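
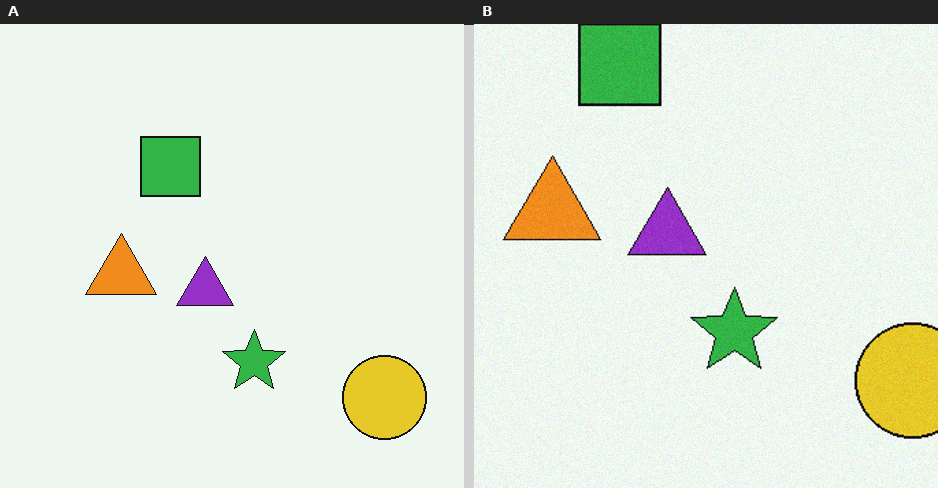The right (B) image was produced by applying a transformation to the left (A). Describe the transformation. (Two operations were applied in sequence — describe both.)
The image was cropped slightly and scaled back up, then degraded with subtle gaussian noise.

The visible shapes are larger and the field of view is narrower; shapes near the original edges may be partly or wholly outside the frame — a crop-and-rescale. Random speckle covers the whole image, including the flat background.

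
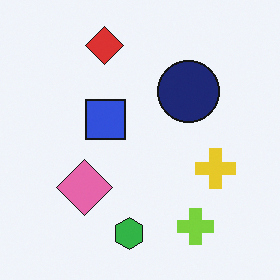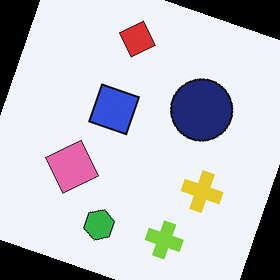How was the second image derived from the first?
Rotated clockwise by a moderate amount.

Every shape is tilted by the same angle and the image corners show triangular fill wedges — a whole-image rotation by a non-right angle.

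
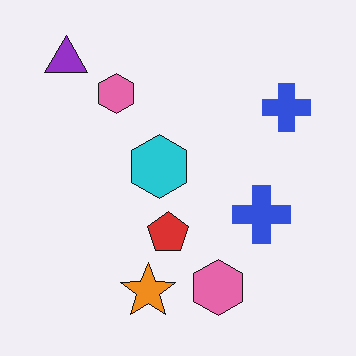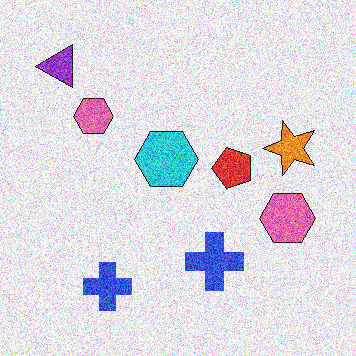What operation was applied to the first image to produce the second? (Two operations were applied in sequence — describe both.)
The image was transposed (reflected across the top-left ↔ bottom-right diagonal), then degraded with a thick layer of grain.

Shapes have swapped their row and column positions — what was in the top-right is now in the bottom-left — a diagonal reflection. Random speckle covers the whole image, including the flat background.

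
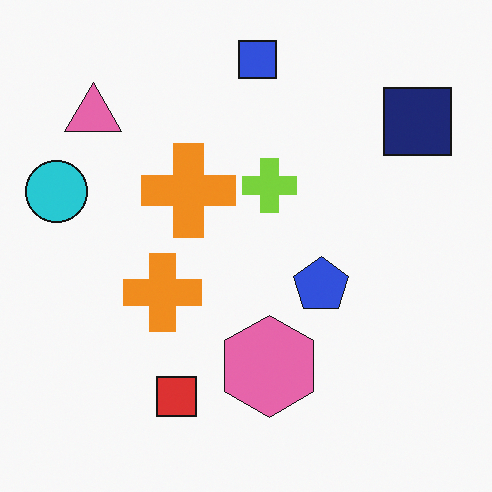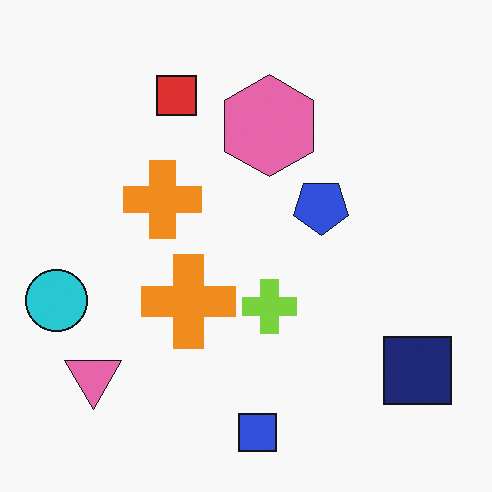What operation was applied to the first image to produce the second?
The transformation is: flipped vertically (top ↔ bottom).

The blue square is in the top of the first image and the bottom of the second — shapes on opposite sides of the horizontal midline have swapped in a mirror flip.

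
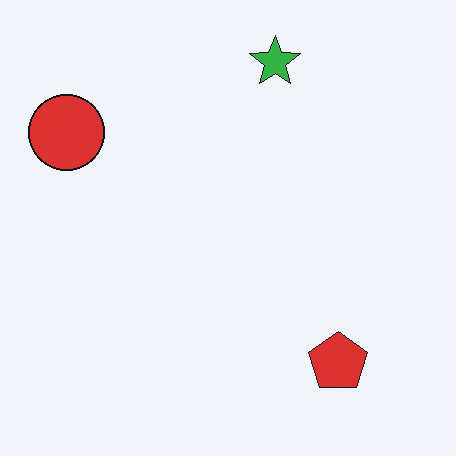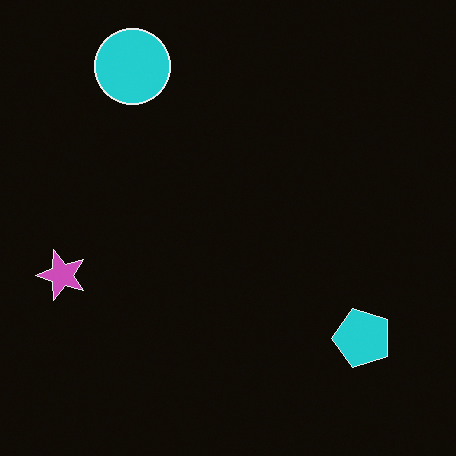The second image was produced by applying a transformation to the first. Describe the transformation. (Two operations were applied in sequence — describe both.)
Transposed (reflected across the top-left ↔ bottom-right diagonal), then color-inverted (negative).

Shapes have swapped their row and column positions — what was in the top-right is now in the bottom-left — a diagonal reflection. The light background has become dark and every shape's color is its complement — a photographic negative.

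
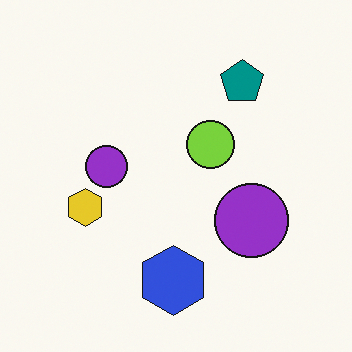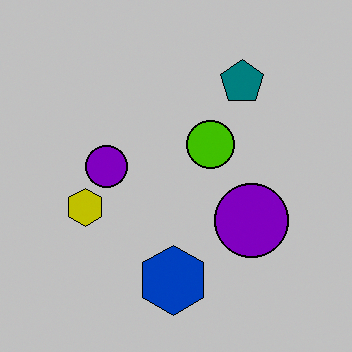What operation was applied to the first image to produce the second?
The second image is the first aggressively posterized.

Each flat color has snapped to a coarser quantized level — most visibly, the near-white background has dropped to a flat grey.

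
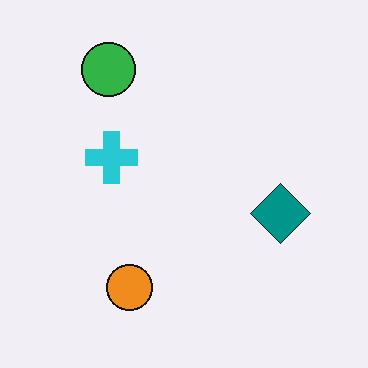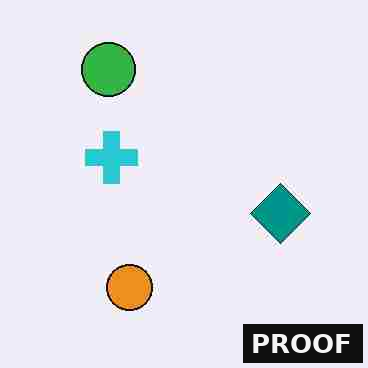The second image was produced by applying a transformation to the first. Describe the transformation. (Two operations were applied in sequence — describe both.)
The transformation is: heavily JPEG-compressed with obvious blocking artifacts, then watermarked with the text "PROOF" in the lower-right corner.

Blocky 8×8 compression artifacts appear around shape edges and the flat background shows ringing — characteristic JPEG degradation. A dark label reading "PROOF" appears in the lower-right corner.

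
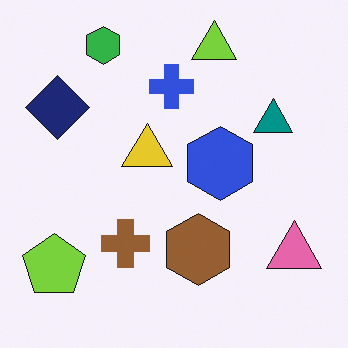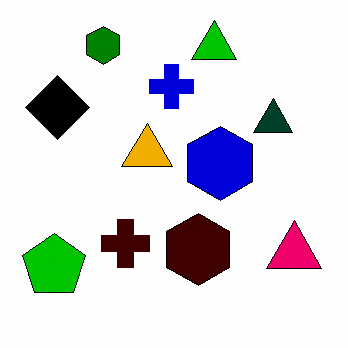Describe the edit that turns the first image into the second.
Boosted in contrast.

Tones are pushed away from mid-grey across the whole image — a global contrast change.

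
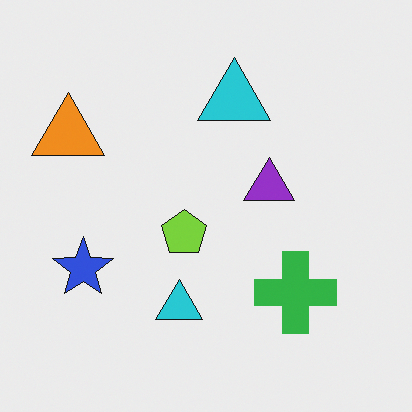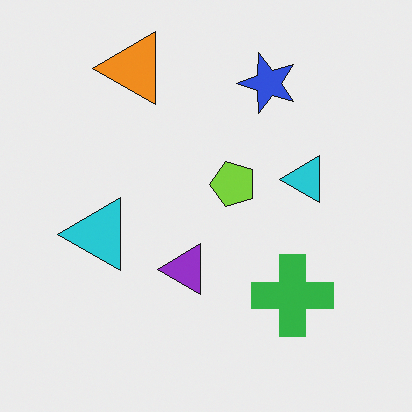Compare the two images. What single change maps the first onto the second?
The transformation is: transposed (reflected across the top-left ↔ bottom-right diagonal).

Shapes have swapped their row and column positions — what was in the top-right is now in the bottom-left — a diagonal reflection.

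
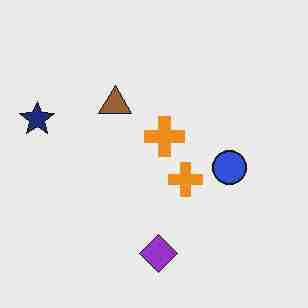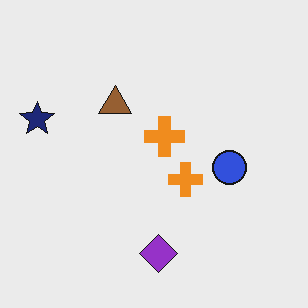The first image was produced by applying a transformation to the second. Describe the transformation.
The transformation is: heavily JPEG-compressed with obvious blocking artifacts.

Blocky 8×8 compression artifacts appear around shape edges and the flat background shows ringing — characteristic JPEG degradation.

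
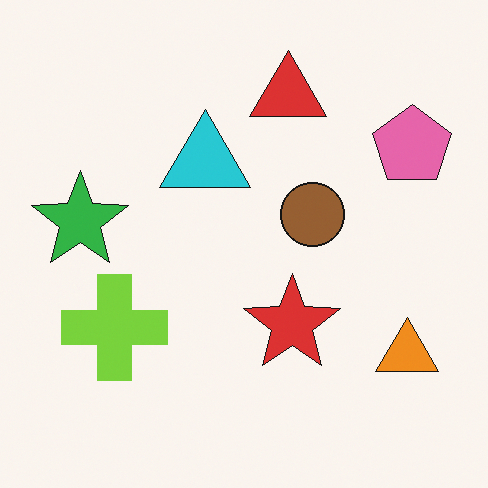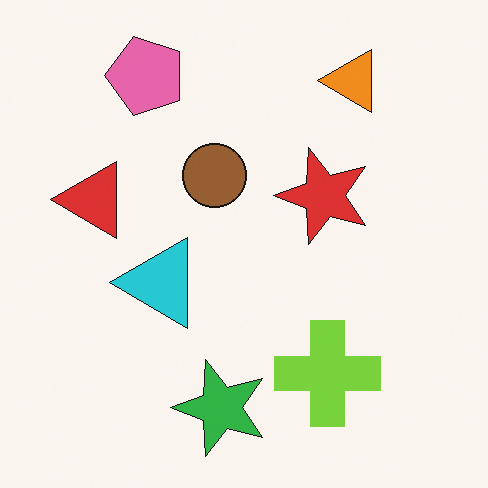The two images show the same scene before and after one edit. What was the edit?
The image was rotated 90° counter-clockwise.

The orange triangle sits in the bottom-right of the first image and the top-right of the second — consistent with a whole-image 90° counter-clockwise rotation.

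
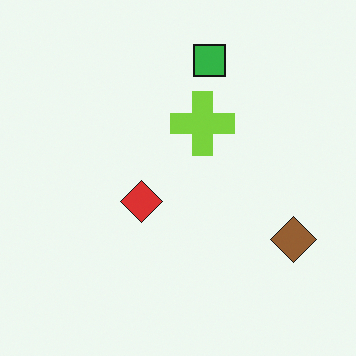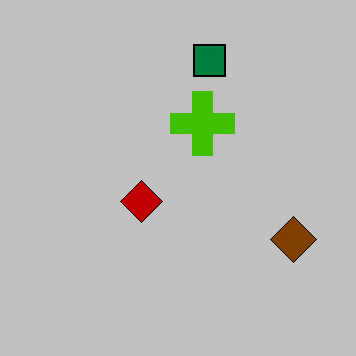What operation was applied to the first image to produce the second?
This is the original image aggressively posterized.

Each flat color has snapped to a coarser quantized level — most visibly, the near-white background has dropped to a flat grey.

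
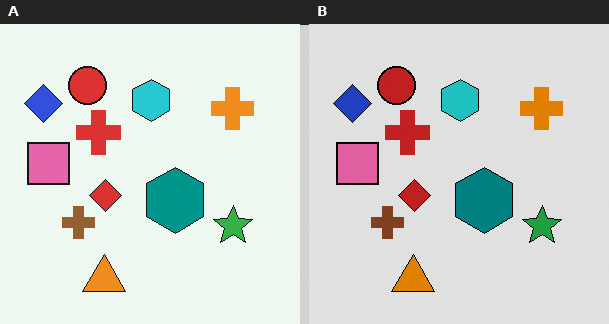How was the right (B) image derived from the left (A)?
Posterized to a reduced palette.

Each flat color has snapped to a coarser quantized level — most visibly, the near-white background has dropped to a flat grey.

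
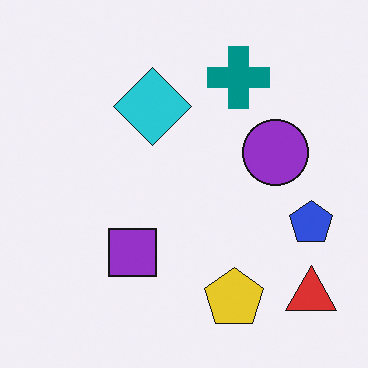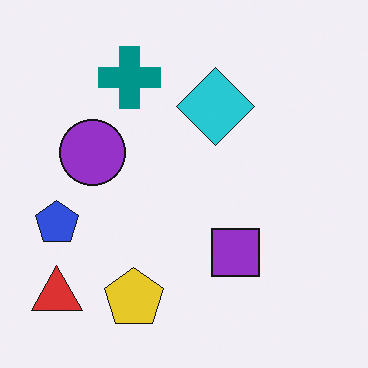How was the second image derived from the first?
It was flipped horizontally (left ↔ right).

The red triangle is in the bottom-right of the first image and the bottom-left of the second — shapes on opposite sides of the vertical midline have swapped in a mirror flip.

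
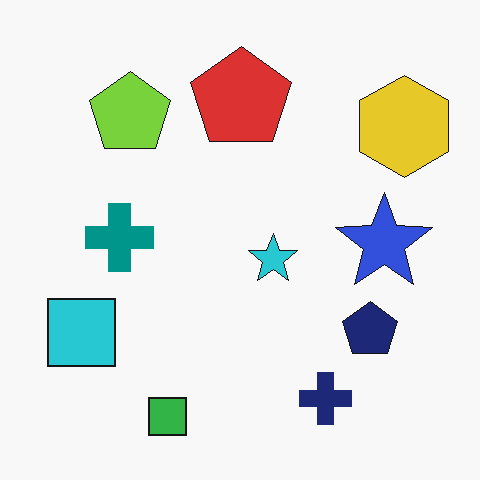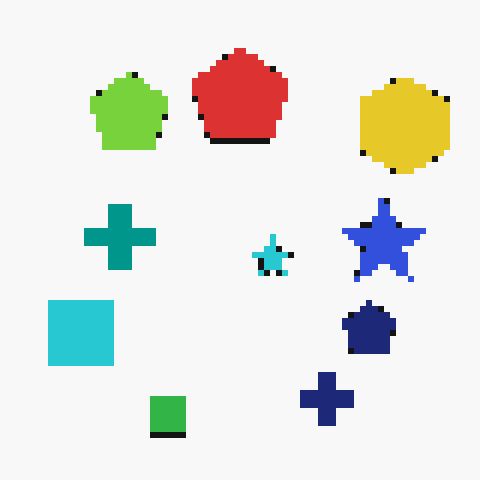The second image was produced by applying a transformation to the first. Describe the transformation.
The transformation is: moderately pixelated.

Shapes are reduced to large square blocks; fine edges and outlines are lost — a downscale-then-upscale (mosaic) effect.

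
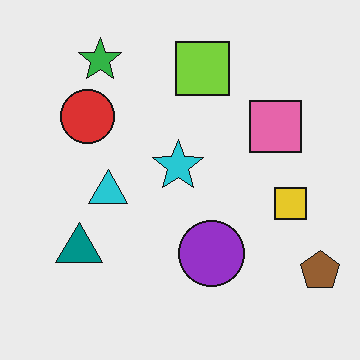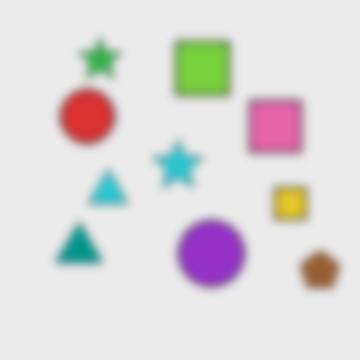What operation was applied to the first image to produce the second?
The image was noticeably gaussian-blurred.

Shape edges and outlines are uniformly softened across the whole image.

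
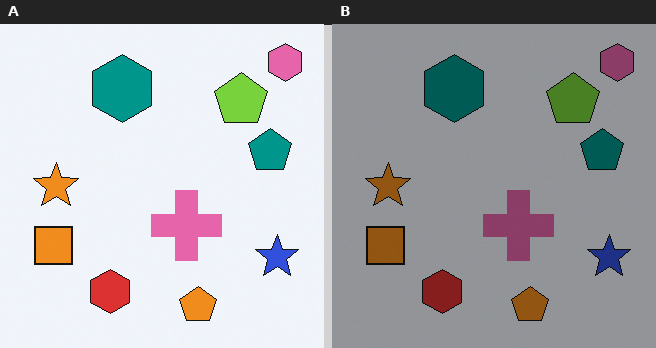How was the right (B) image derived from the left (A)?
The right (B) image is the left (A) substantially darkened.

Every pixel — background and shapes alike — is uniformly darkened.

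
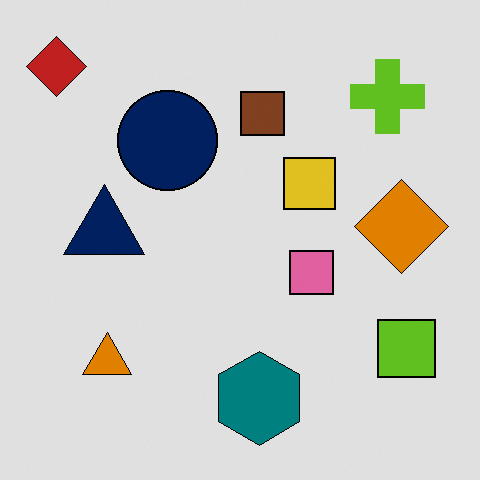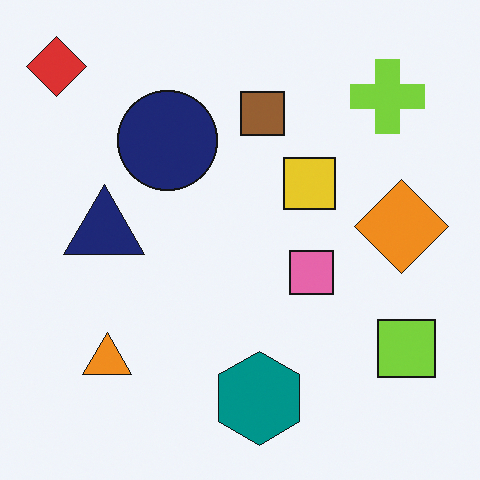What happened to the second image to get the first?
This is the original image posterized to a reduced palette.

Each flat color has snapped to a coarser quantized level — most visibly, the near-white background has dropped to a flat grey.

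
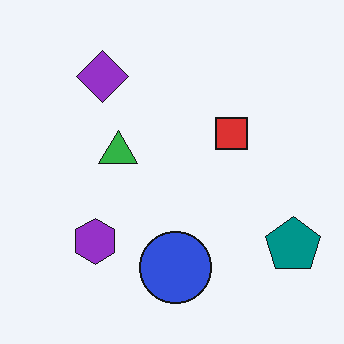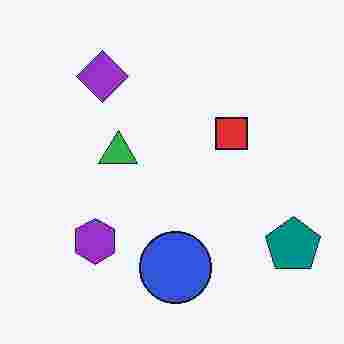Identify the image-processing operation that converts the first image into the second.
The second image is the first degraded with heavy JPEG compression.

Blocky 8×8 compression artifacts appear around shape edges and the flat background shows ringing — characteristic JPEG degradation.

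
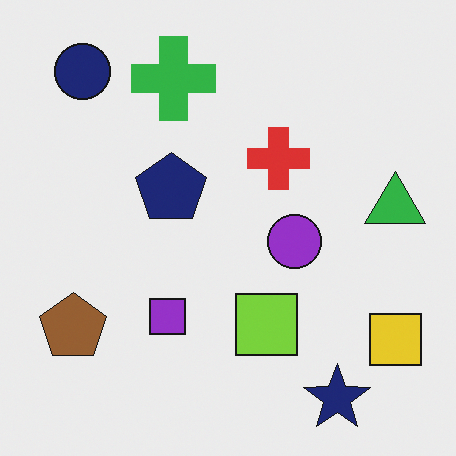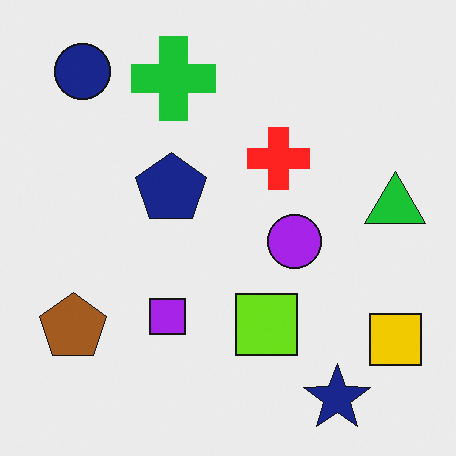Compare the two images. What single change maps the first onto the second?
The second image is the first slightly oversaturated.

All colors are more vivid — a global saturation change.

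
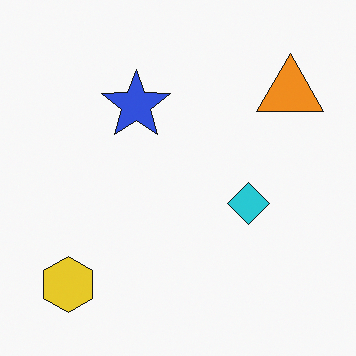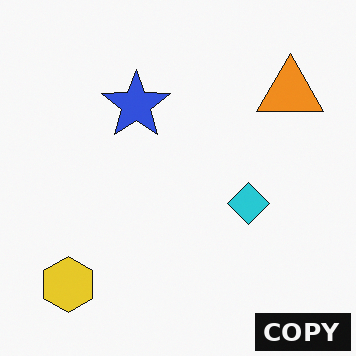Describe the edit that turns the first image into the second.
The image was watermarked with the text "COPY" in the lower-right corner.

A dark label reading "COPY" appears in the lower-right corner.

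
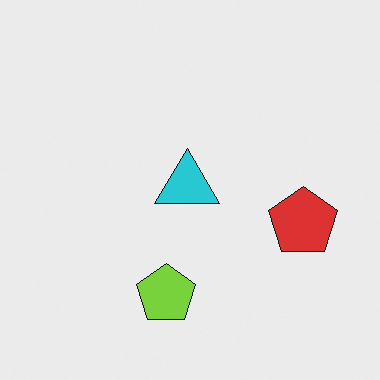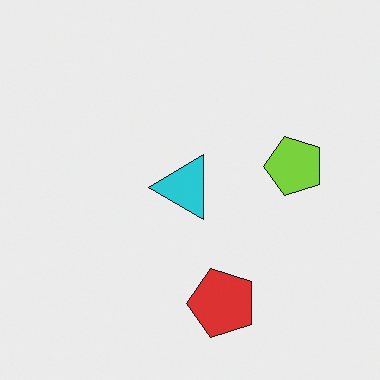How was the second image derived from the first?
This is the original image transposed (reflected across the top-left ↔ bottom-right diagonal).

Shapes have swapped their row and column positions — what was in the top-right is now in the bottom-left — a diagonal reflection.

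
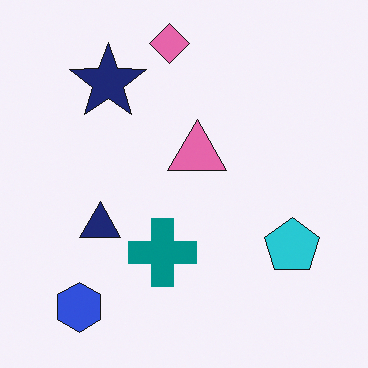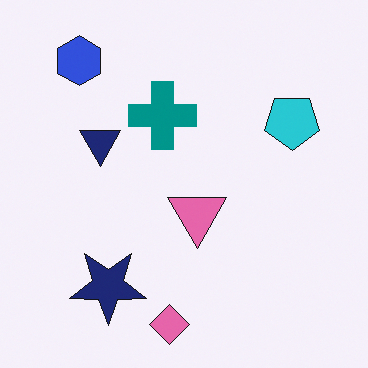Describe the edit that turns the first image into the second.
Flipped vertically (top ↔ bottom).

The pink diamond is in the top of the first image and the bottom of the second — shapes on opposite sides of the horizontal midline have swapped in a mirror flip.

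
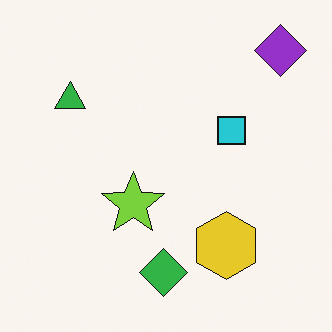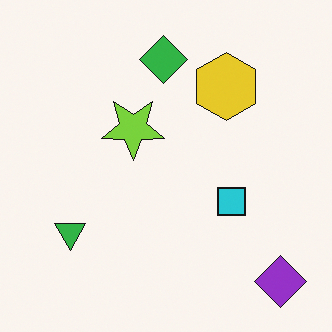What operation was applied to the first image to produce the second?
The image was flipped vertically (top ↔ bottom).

The purple diamond is in the top-right of the first image and the bottom-right of the second — shapes on opposite sides of the horizontal midline have swapped in a mirror flip.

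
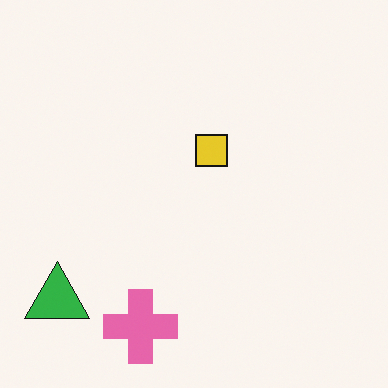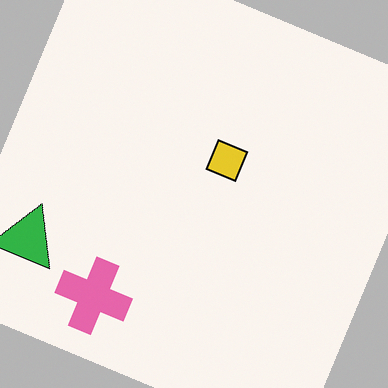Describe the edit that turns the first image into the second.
Rotated clockwise by a clearly visible amount.

Every shape is tilted by the same angle and the image corners show triangular fill wedges — a whole-image rotation by a non-right angle.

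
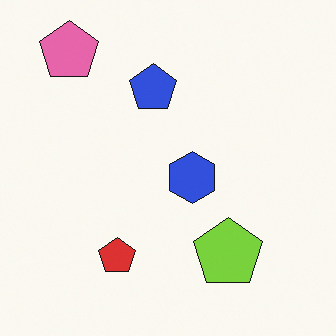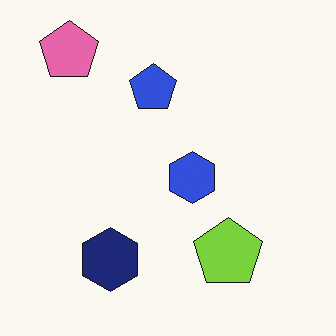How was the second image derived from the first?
Overlaid with an additional navy hexagon.

A navy hexagon appears in the second image that is absent from the first.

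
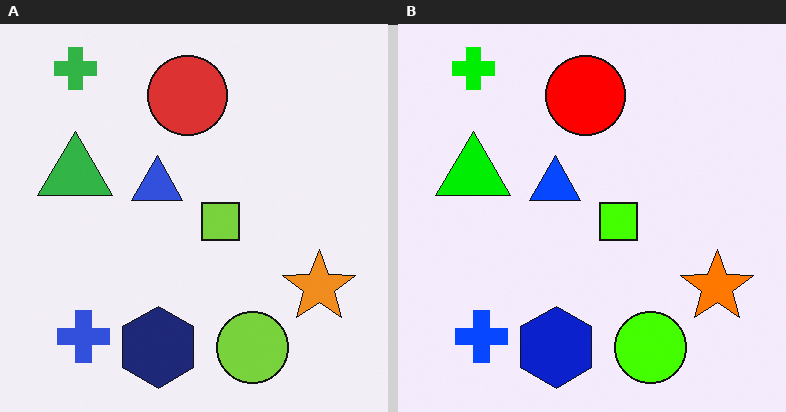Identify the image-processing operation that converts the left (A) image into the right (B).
The right (B) image is the left (A) heavily oversaturated.

All colors are more vivid — a global saturation change.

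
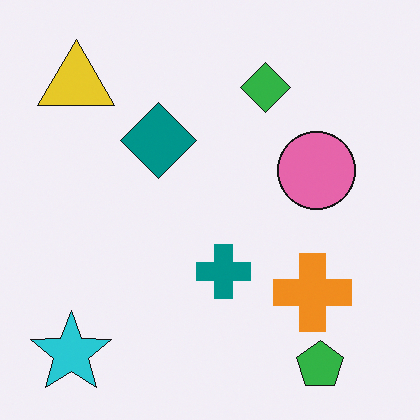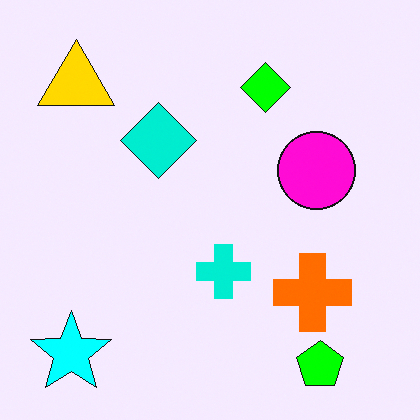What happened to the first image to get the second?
This is the original image heavily oversaturated.

All colors are more vivid — a global saturation change.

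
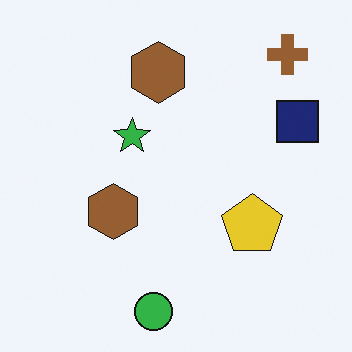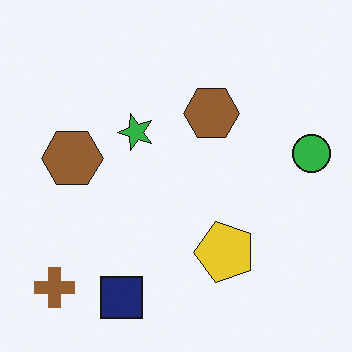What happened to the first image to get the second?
Transposed (reflected across the top-left ↔ bottom-right diagonal).

Shapes have swapped their row and column positions — what was in the top-right is now in the bottom-left — a diagonal reflection.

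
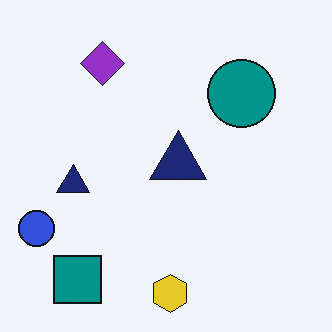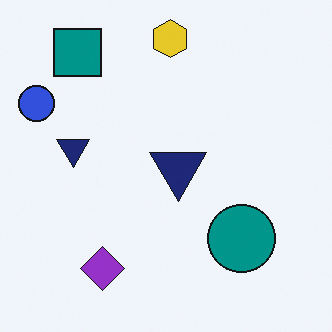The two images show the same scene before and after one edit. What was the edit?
The transformation is: flipped vertically (top ↔ bottom).

The yellow hexagon is in the bottom of the first image and the top of the second — shapes on opposite sides of the horizontal midline have swapped in a mirror flip.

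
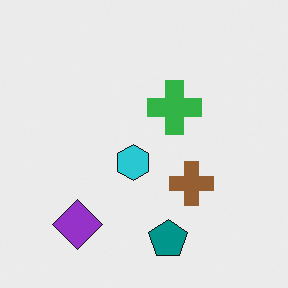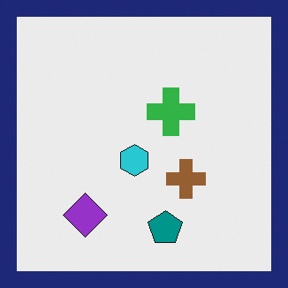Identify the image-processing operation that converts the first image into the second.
The transformation is: framed with a navy border.

A solid navy frame runs around the edge of the second image, with the content slightly shrunk inside it.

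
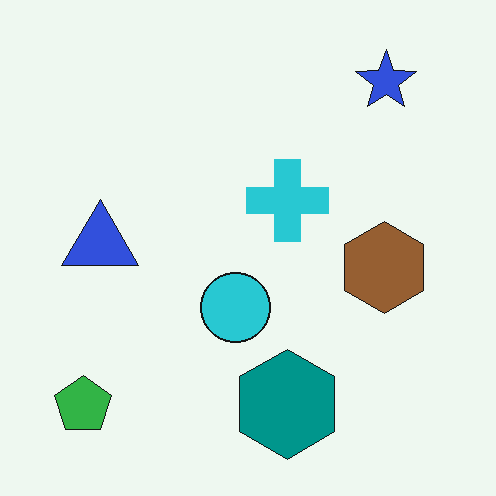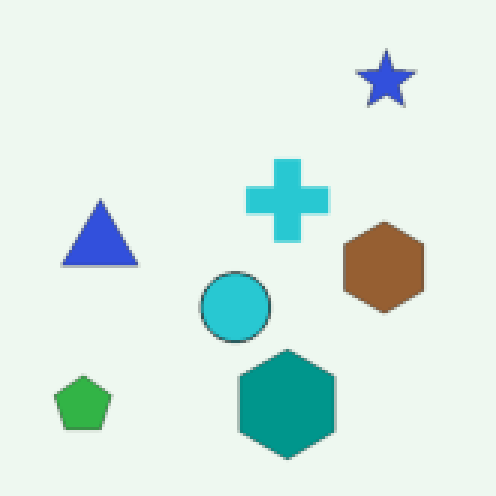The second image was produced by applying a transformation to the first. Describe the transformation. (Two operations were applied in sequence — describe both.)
It was lightly blurred, then lightly pixelated (a mild mosaic effect).

Shape edges and outlines are uniformly softened across the whole image. Shapes are reduced to large square blocks; fine edges and outlines are lost — a downscale-then-upscale (mosaic) effect.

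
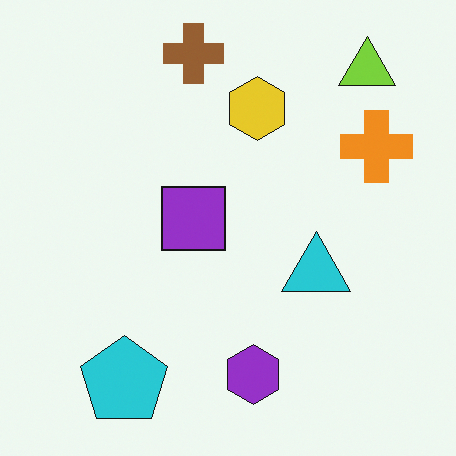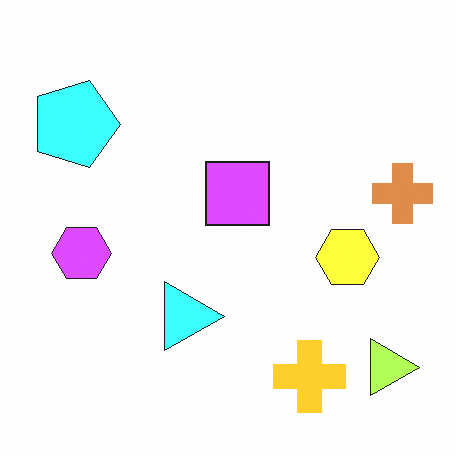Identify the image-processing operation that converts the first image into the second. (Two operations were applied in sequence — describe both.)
The transformation is: rotated 90° clockwise, then noticeably brightened.

The lime triangle sits in the top-right of the first image and the bottom-right of the second — consistent with a whole-image 90° clockwise rotation. Every pixel — background and shapes alike — is uniformly brightened.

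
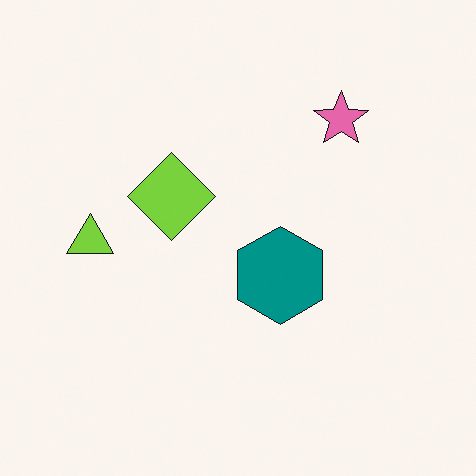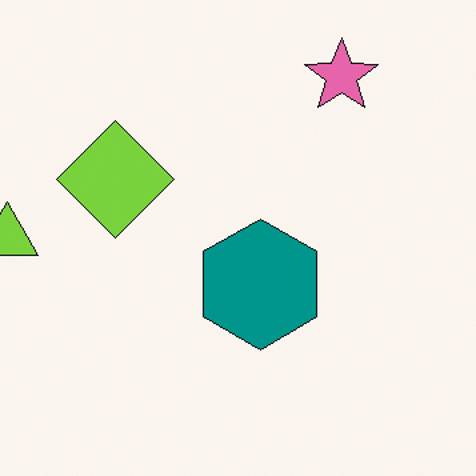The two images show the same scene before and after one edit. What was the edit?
The transformation is: cropped slightly and scaled back up.

The visible shapes are larger and the field of view is narrower; shapes near the original edges may be partly or wholly outside the frame — a crop-and-rescale.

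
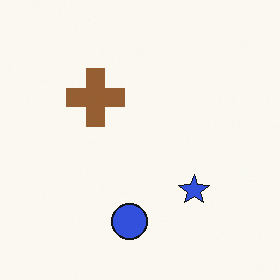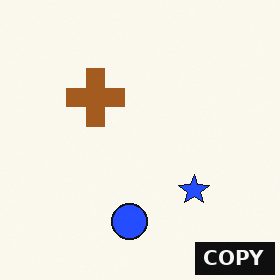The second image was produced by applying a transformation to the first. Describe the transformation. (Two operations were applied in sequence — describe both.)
It was slightly oversaturated, then watermarked with the text "COPY" in the lower-right corner.

All colors are more vivid — a global saturation change. A dark label reading "COPY" appears in the lower-right corner.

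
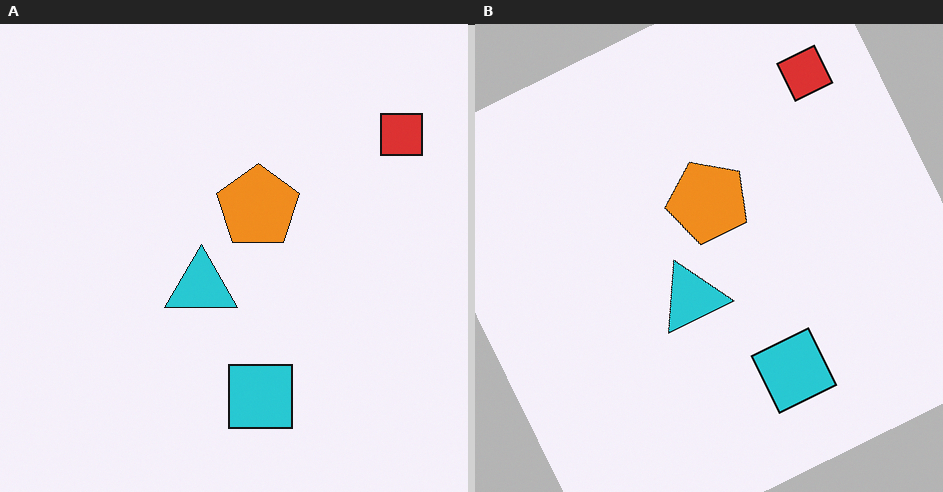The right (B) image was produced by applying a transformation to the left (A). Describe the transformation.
Rotated counter-clockwise by a moderate amount.

Every shape is tilted by the same angle and the image corners show triangular fill wedges — a whole-image rotation by a non-right angle.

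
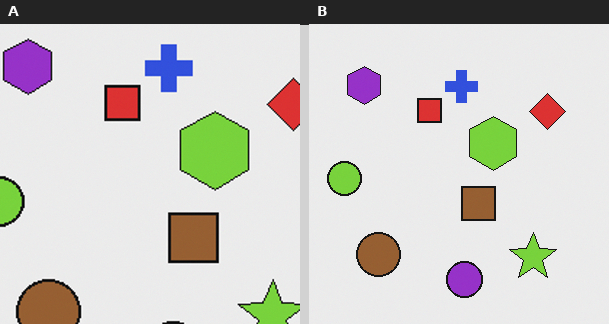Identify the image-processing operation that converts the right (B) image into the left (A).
The left (A) image is the right (B) cropped to a modestly smaller region and rescaled.

The visible shapes are larger and the field of view is narrower; shapes near the original edges may be partly or wholly outside the frame — a crop-and-rescale.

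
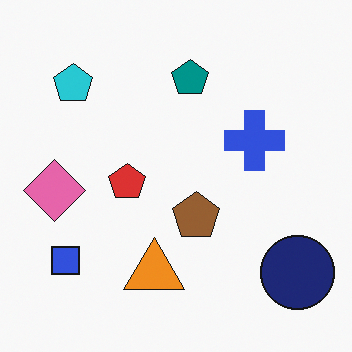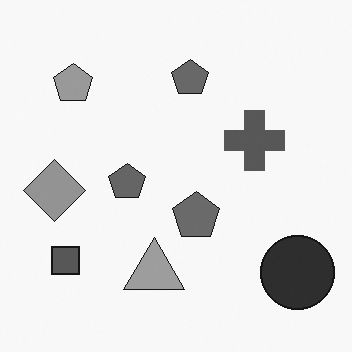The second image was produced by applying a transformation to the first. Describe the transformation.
This is the original image converted to grayscale.

All color is removed — every shape is now a shade of grey.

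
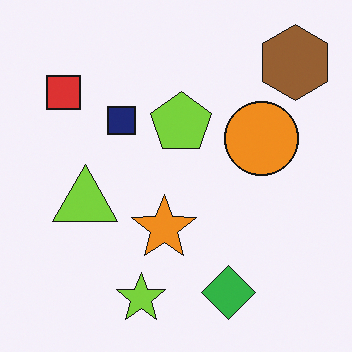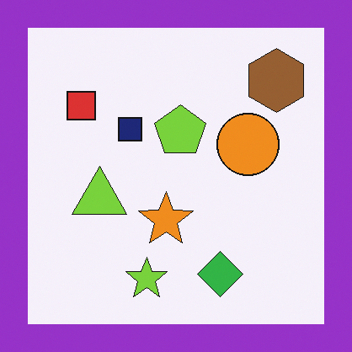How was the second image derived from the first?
Framed with a purple border.

A solid purple frame runs around the edge of the second image, with the content slightly shrunk inside it.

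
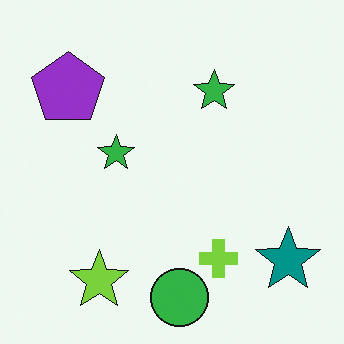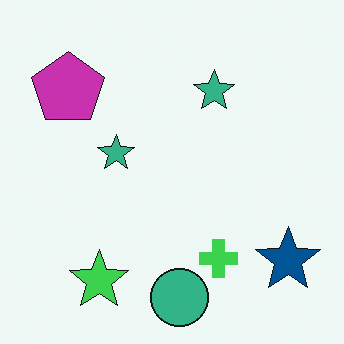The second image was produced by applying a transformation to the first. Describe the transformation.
The second image is the first hue-shifted by a small amount.

Every shape's color has rotated by the same amount around the hue wheel — a uniform hue shift.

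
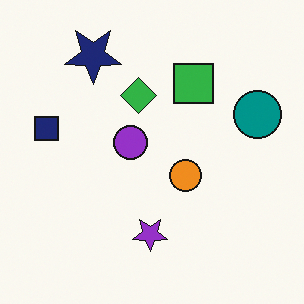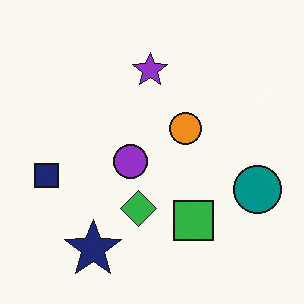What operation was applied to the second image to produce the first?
The transformation is: flipped vertically (top ↔ bottom).

The navy star is in the bottom-left of the second image and the top-left of the first — shapes on opposite sides of the horizontal midline have swapped in a mirror flip.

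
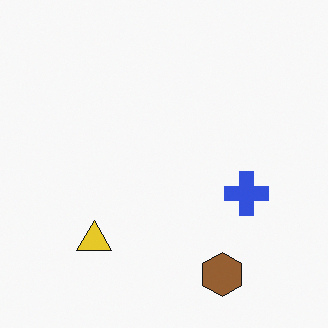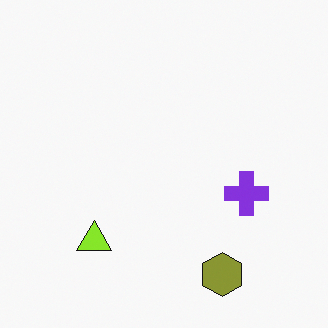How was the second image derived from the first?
The transformation is: hue-shifted by a small amount.

Every shape's color has rotated by the same amount around the hue wheel — a uniform hue shift.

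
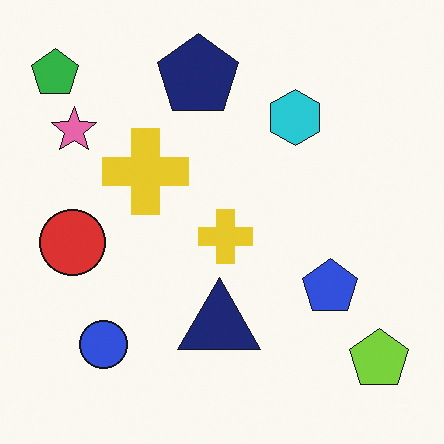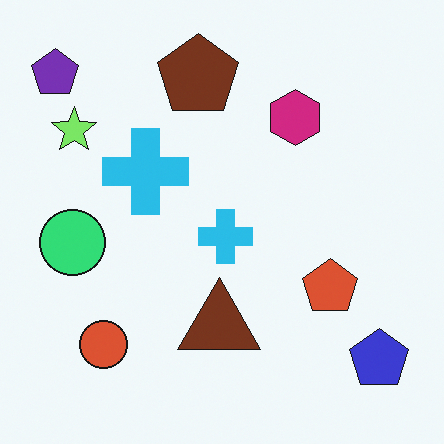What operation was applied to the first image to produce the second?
This is the original image hue-shifted through roughly a third of the color wheel.

Every shape's color has rotated by the same amount around the hue wheel — a uniform hue shift.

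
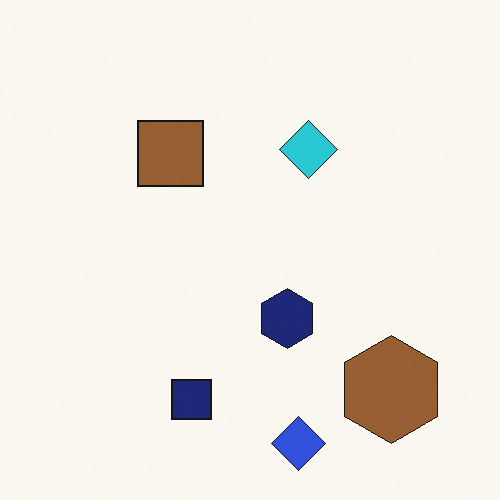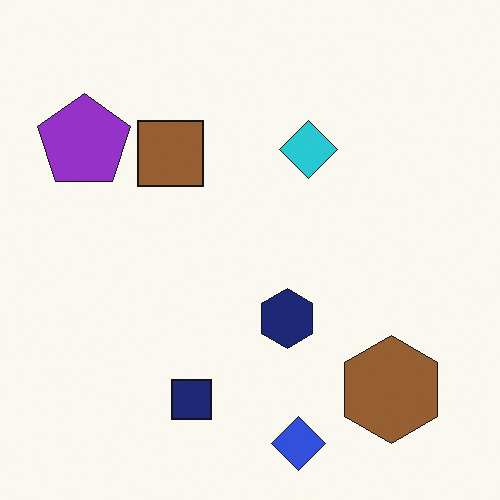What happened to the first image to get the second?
The image was overlaid with an additional purple pentagon.

A purple pentagon appears in the second image that is absent from the first.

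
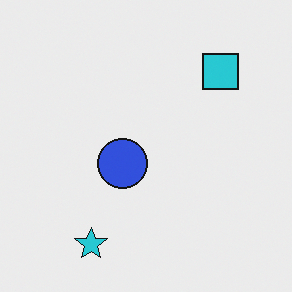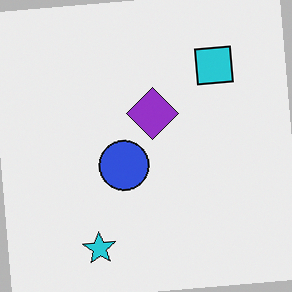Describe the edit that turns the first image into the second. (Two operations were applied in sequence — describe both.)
The second image is the first rotated counter-clockwise by a slight angle, then overlaid with an additional purple diamond.

Every shape is tilted by the same angle and the image corners show triangular fill wedges — a whole-image rotation by a non-right angle. A purple diamond appears in the second image that is absent from the first.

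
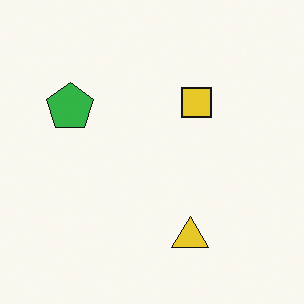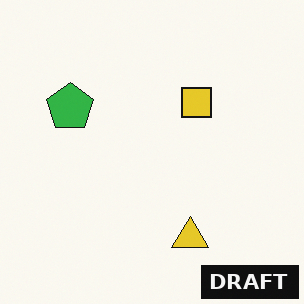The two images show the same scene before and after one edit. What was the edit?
The image was watermarked with the text "DRAFT" in the lower-right corner.

A dark label reading "DRAFT" appears in the lower-right corner.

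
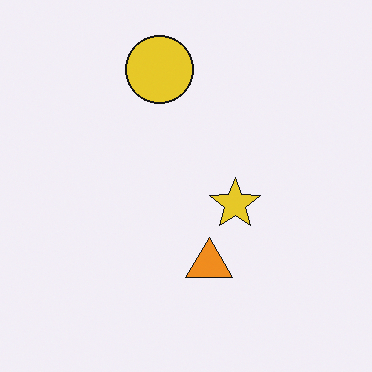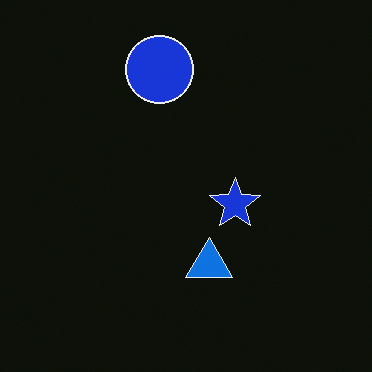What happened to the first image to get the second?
The image was color-inverted (negative).

The light background has become dark and every shape's color is its complement — a photographic negative.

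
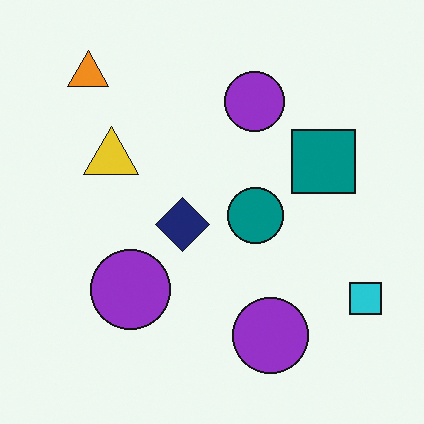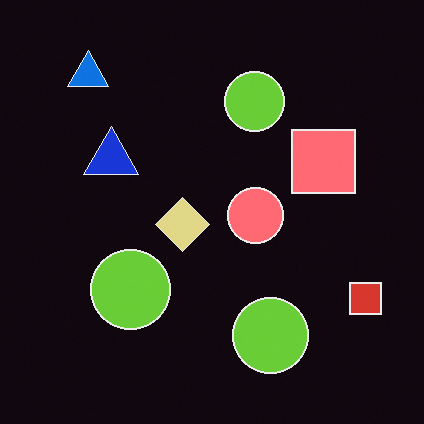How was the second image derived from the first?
The image was color-inverted (negative).

The light background has become dark and every shape's color is its complement — a photographic negative.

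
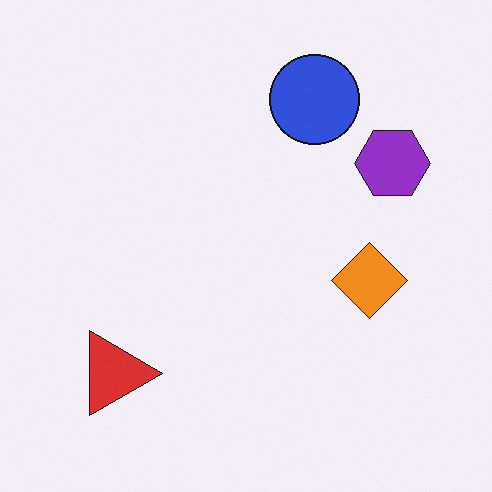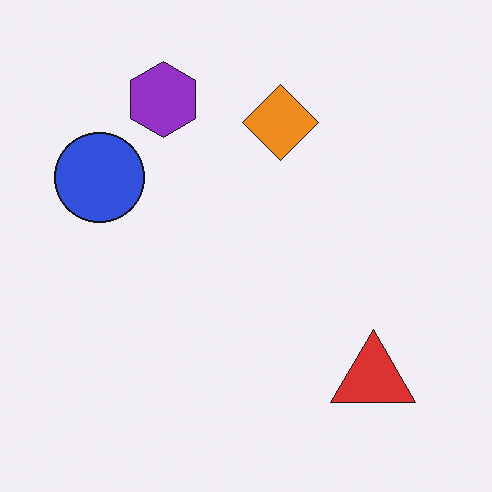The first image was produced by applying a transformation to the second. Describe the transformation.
This is the original image rotated 90° clockwise.

The red triangle sits in the bottom-right of the second image and the bottom-left of the first — consistent with a whole-image 90° clockwise rotation.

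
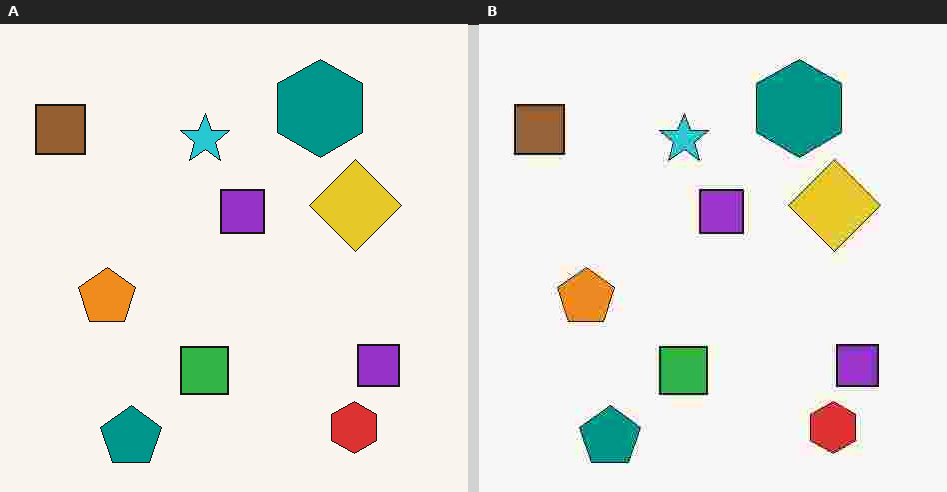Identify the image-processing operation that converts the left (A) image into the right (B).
The transformation is: heavily JPEG-compressed with obvious blocking artifacts.

Blocky 8×8 compression artifacts appear around shape edges and the flat background shows ringing — characteristic JPEG degradation.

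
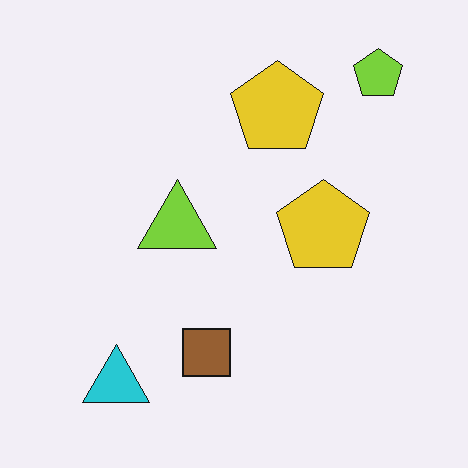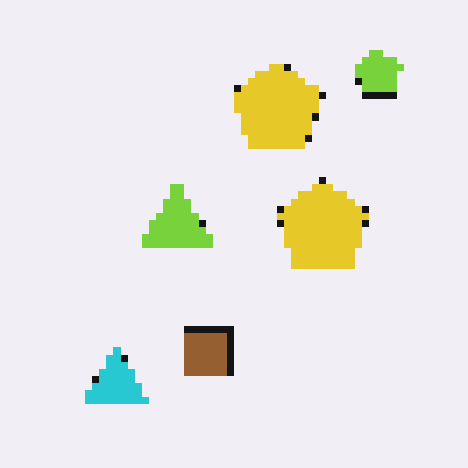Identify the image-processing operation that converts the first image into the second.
It was pixelated into visible square blocks.

Shapes are reduced to large square blocks; fine edges and outlines are lost — a downscale-then-upscale (mosaic) effect.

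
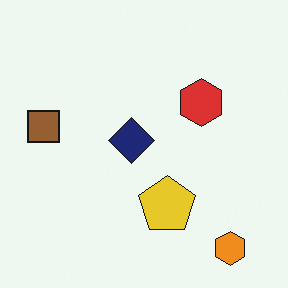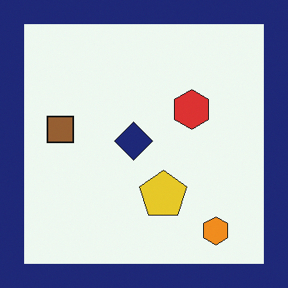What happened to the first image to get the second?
Framed with a navy border.

A solid navy frame runs around the edge of the second image, with the content slightly shrunk inside it.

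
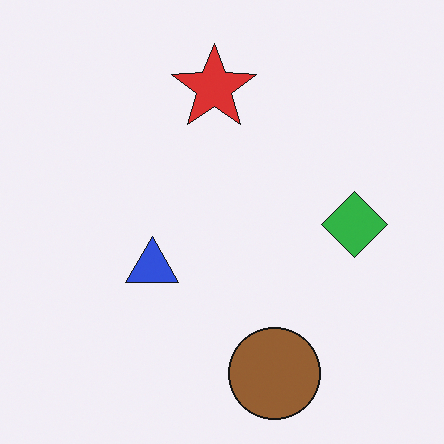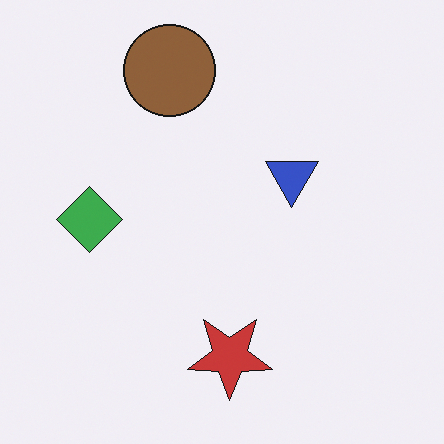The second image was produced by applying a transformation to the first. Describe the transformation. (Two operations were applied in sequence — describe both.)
The image was slightly desaturated, then rotated 180°.

All colors are more muted and greyish — a global saturation change. The brown circle sits in the bottom of the first image and the top of the second — consistent with a whole-image 180° rotation.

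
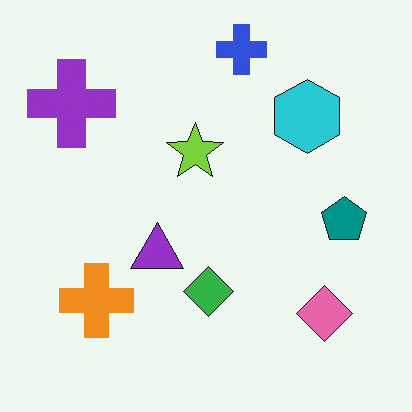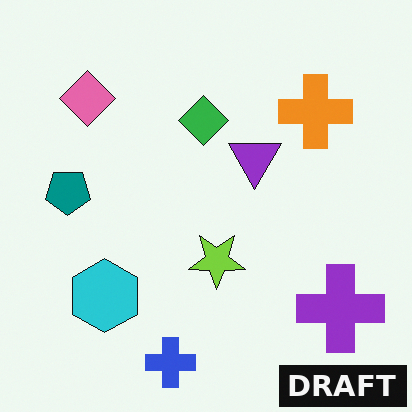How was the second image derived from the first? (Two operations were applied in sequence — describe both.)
The transformation is: rotated 180°, then watermarked with the text "DRAFT" in the lower-right corner.

The purple cross sits in the top-left of the first image and the bottom-right of the second — consistent with a whole-image 180° rotation. A dark label reading "DRAFT" appears in the lower-right corner.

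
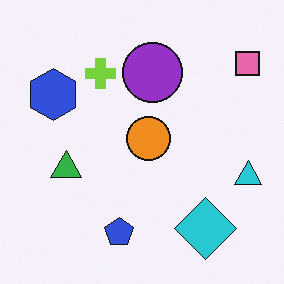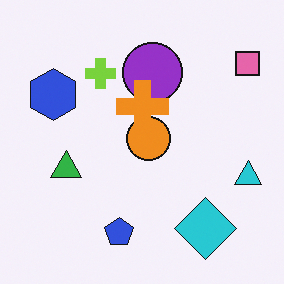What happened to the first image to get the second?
The transformation is: overlaid with an additional orange cross.

An orange cross appears in the second image that is absent from the first.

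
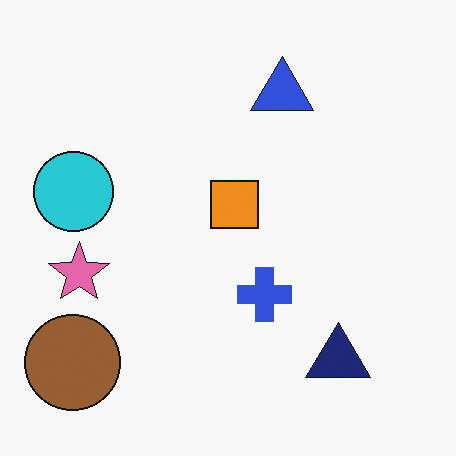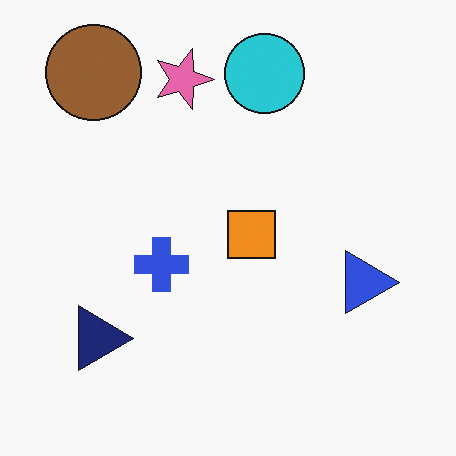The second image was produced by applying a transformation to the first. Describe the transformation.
Rotated 90° clockwise.

The brown circle sits in the bottom-left of the first image and the top-left of the second — consistent with a whole-image 90° clockwise rotation.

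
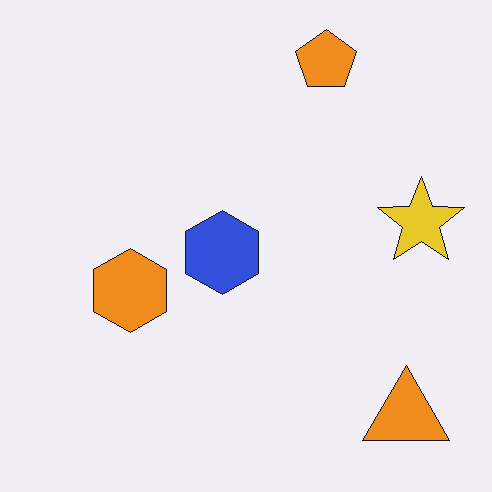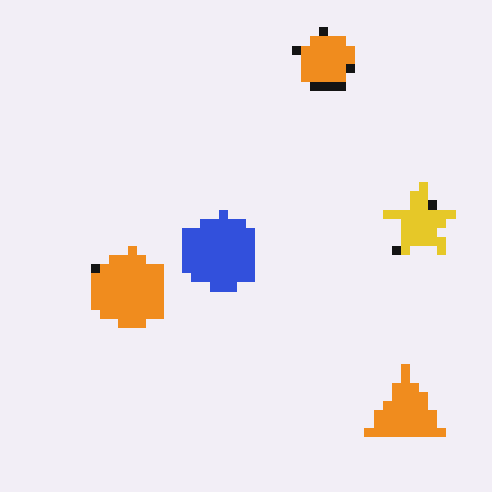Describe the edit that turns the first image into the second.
Coarsely pixelated.

Shapes are reduced to large square blocks; fine edges and outlines are lost — a downscale-then-upscale (mosaic) effect.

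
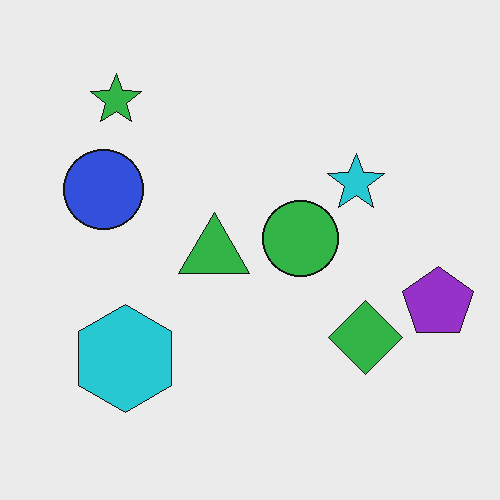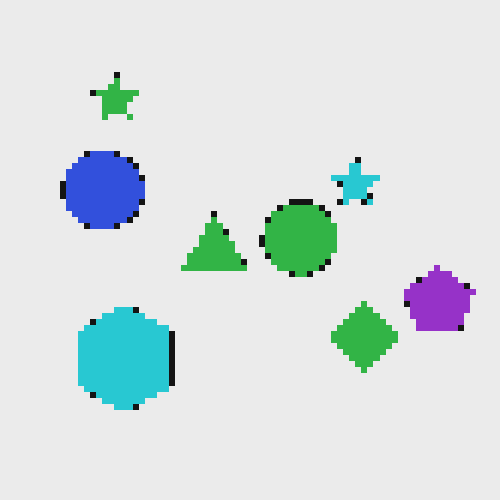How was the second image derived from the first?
The image was moderately pixelated.

Shapes are reduced to large square blocks; fine edges and outlines are lost — a downscale-then-upscale (mosaic) effect.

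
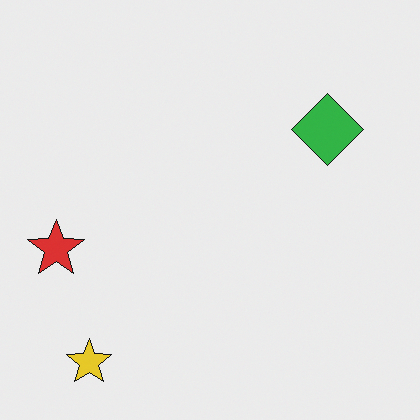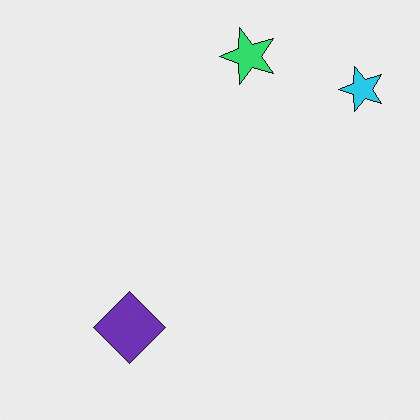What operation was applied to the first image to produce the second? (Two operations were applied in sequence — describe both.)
This is the original image transposed (reflected across the top-left ↔ bottom-right diagonal), then hue-shifted by a moderate amount.

Shapes have swapped their row and column positions — what was in the top-right is now in the bottom-left — a diagonal reflection. Every shape's color has rotated by the same amount around the hue wheel — a uniform hue shift.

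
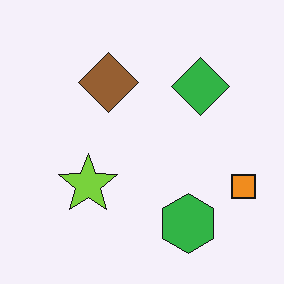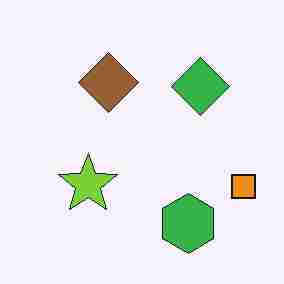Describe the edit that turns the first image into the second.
This is the original image heavily JPEG-compressed with obvious blocking artifacts.

Blocky 8×8 compression artifacts appear around shape edges and the flat background shows ringing — characteristic JPEG degradation.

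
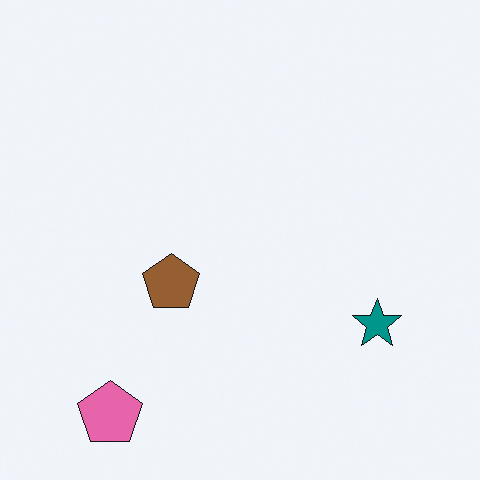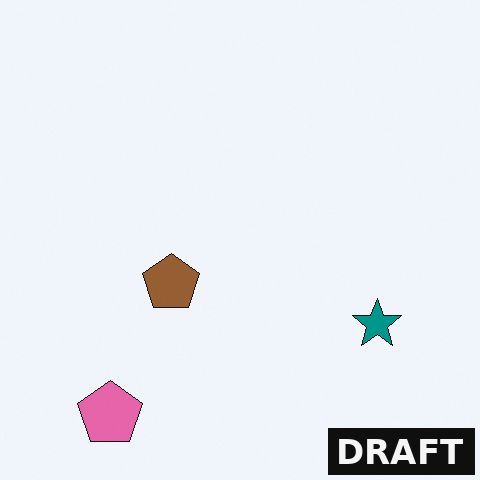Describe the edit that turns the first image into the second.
This is the original image watermarked with the text "DRAFT" in the lower-right corner.

A dark label reading "DRAFT" appears in the lower-right corner.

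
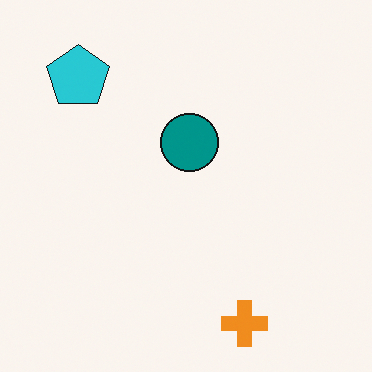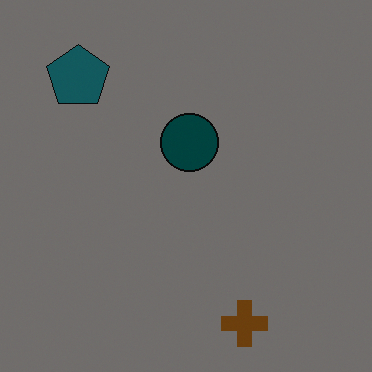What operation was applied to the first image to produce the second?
The second image is the first substantially darkened.

Every pixel — background and shapes alike — is uniformly darkened.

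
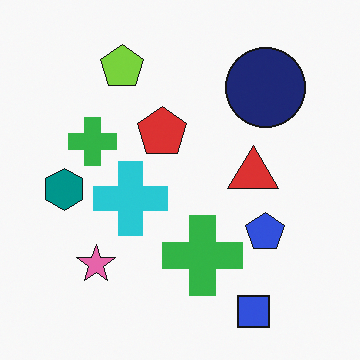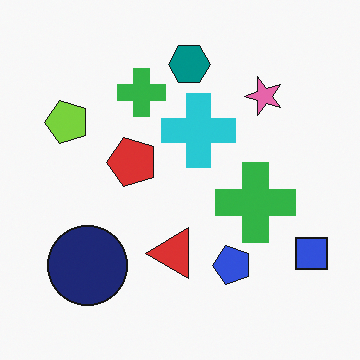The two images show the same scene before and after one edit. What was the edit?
The second image is the first transposed (reflected across the top-left ↔ bottom-right diagonal).

Shapes have swapped their row and column positions — what was in the top-right is now in the bottom-left — a diagonal reflection.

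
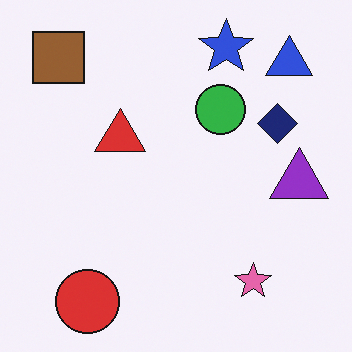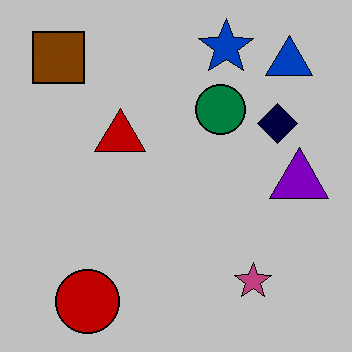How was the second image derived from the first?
The transformation is: aggressively posterized.

Each flat color has snapped to a coarser quantized level — most visibly, the near-white background has dropped to a flat grey.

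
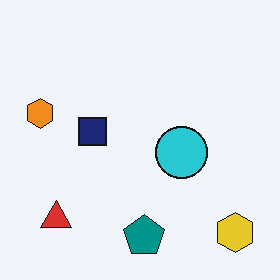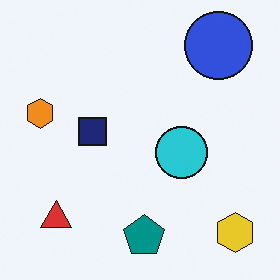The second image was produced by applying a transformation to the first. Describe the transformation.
It was overlaid with an additional blue circle.

A blue circle appears in the second image that is absent from the first.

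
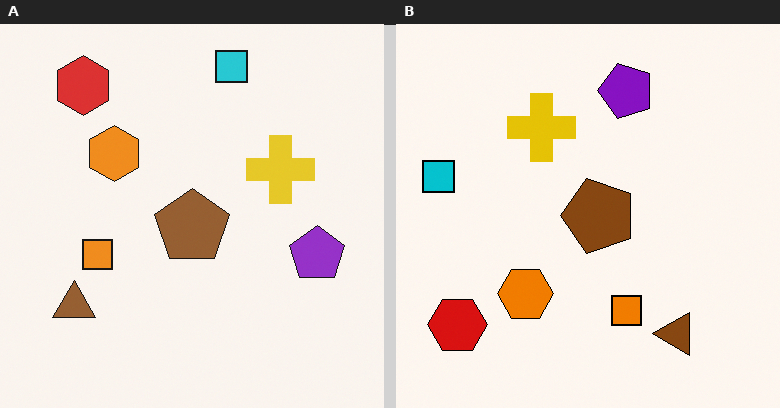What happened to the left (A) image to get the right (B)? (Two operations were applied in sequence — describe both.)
The transformation is: rotated 90° counter-clockwise, then given slightly increased contrast.

The red hexagon sits in the top-left of the left (A) image and the bottom-left of the right (B) — consistent with a whole-image 90° counter-clockwise rotation. Tones are pushed away from mid-grey across the whole image — a global contrast change.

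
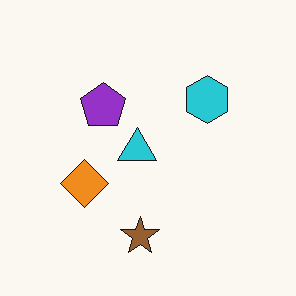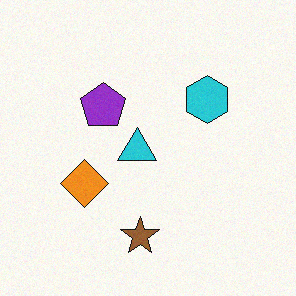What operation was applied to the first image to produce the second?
It was degraded with light additive noise.

Random speckle covers the whole image, including the flat background.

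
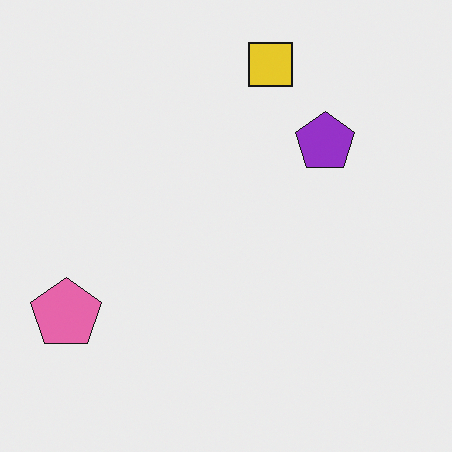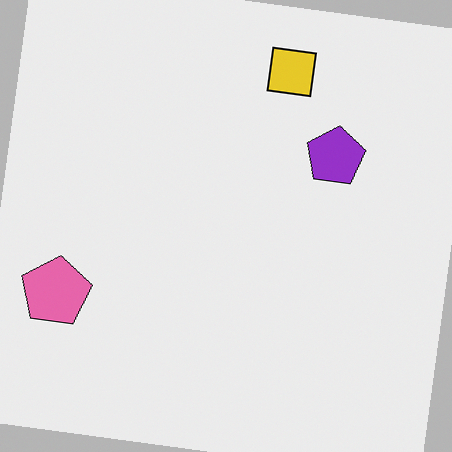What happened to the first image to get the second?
The transformation is: rotated clockwise by a slight angle.

Every shape is tilted by the same angle and the image corners show triangular fill wedges — a whole-image rotation by a non-right angle.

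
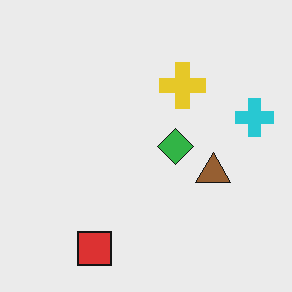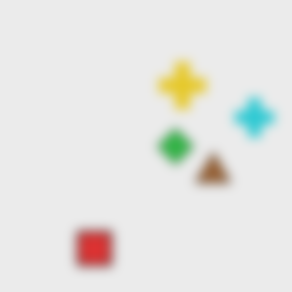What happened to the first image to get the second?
The second image is the first heavily blurred.

Shape edges and outlines are uniformly softened across the whole image.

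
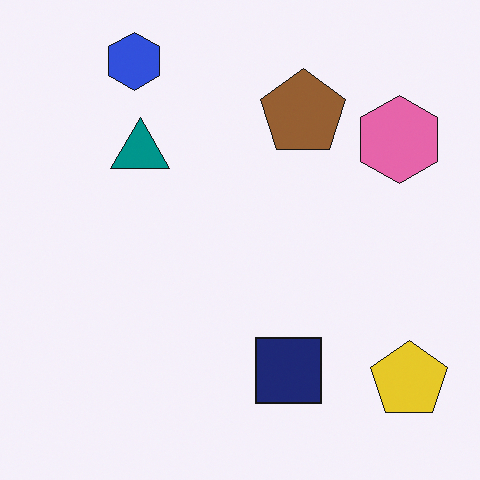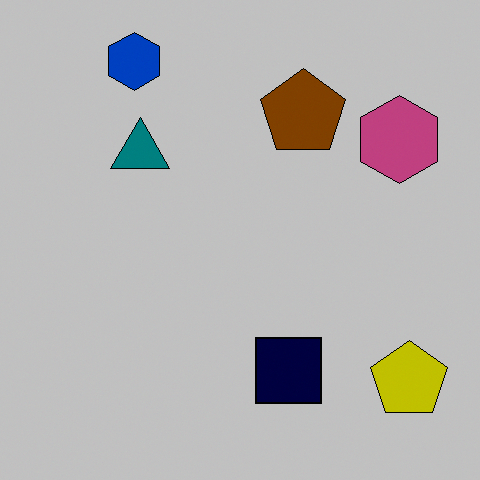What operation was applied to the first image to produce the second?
Aggressively posterized.

Each flat color has snapped to a coarser quantized level — most visibly, the near-white background has dropped to a flat grey.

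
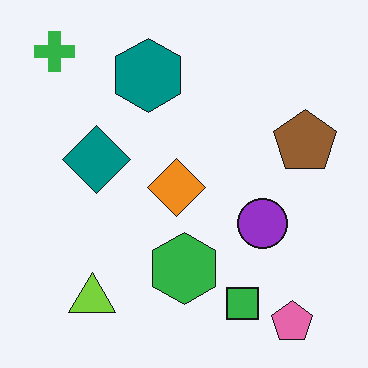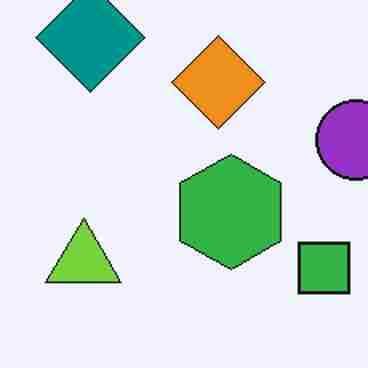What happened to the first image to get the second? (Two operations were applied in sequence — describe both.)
The transformation is: cropped slightly and scaled back up, then degraded with heavy JPEG compression.

The visible shapes are larger and the field of view is narrower; shapes near the original edges may be partly or wholly outside the frame — a crop-and-rescale. Blocky 8×8 compression artifacts appear around shape edges and the flat background shows ringing — characteristic JPEG degradation.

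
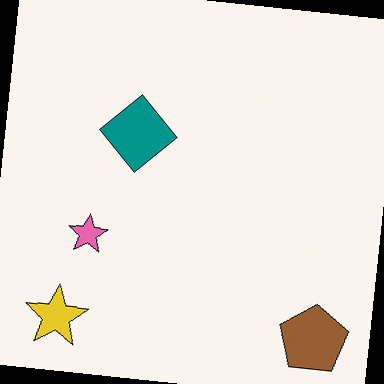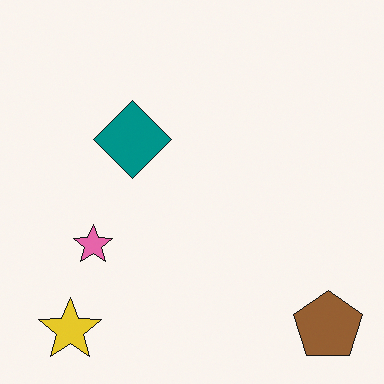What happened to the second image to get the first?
This is the original image rotated clockwise by a small amount.

Every shape is tilted by the same angle and the image corners show triangular fill wedges — a whole-image rotation by a non-right angle.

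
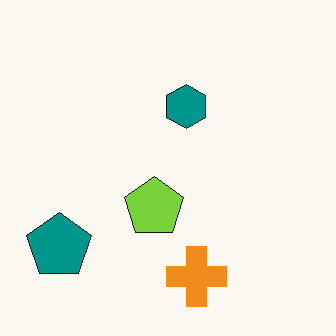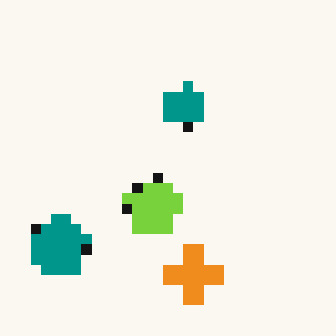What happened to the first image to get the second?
This is the original image coarsely pixelated.

Shapes are reduced to large square blocks; fine edges and outlines are lost — a downscale-then-upscale (mosaic) effect.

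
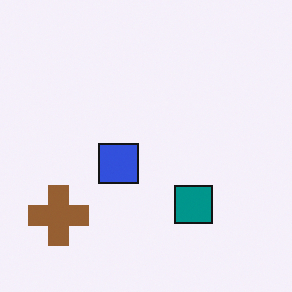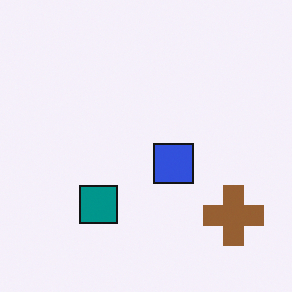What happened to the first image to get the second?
It was flipped horizontally (left ↔ right).

The brown cross is in the bottom-left of the first image and the bottom-right of the second — shapes on opposite sides of the vertical midline have swapped in a mirror flip.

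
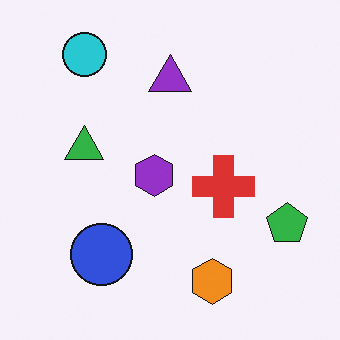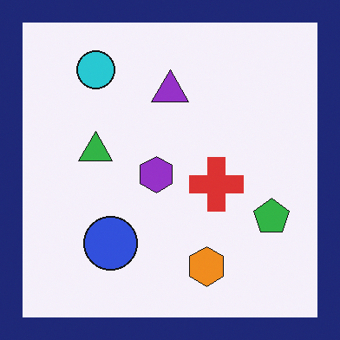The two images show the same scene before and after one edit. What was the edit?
Framed with a navy border.

A solid navy frame runs around the edge of the second image, with the content slightly shrunk inside it.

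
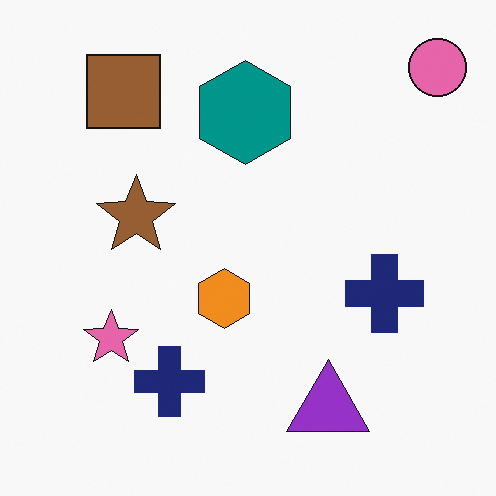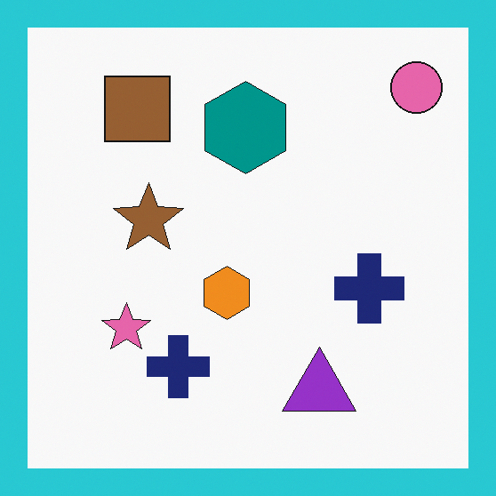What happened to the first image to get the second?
The image was framed with a cyan border.

A solid cyan frame runs around the edge of the second image, with the content slightly shrunk inside it.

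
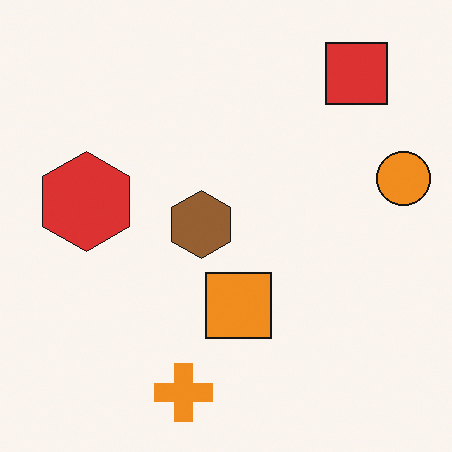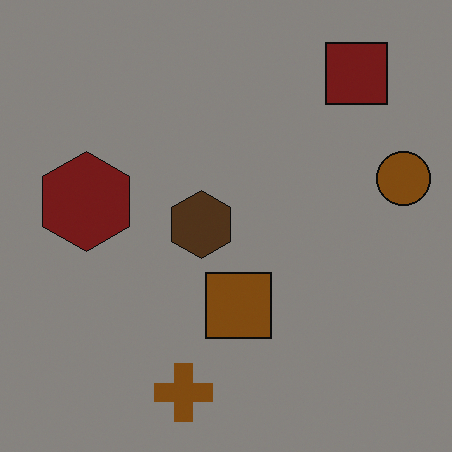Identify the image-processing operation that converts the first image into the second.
The second image is the first noticeably darkened.

Every pixel — background and shapes alike — is uniformly darkened.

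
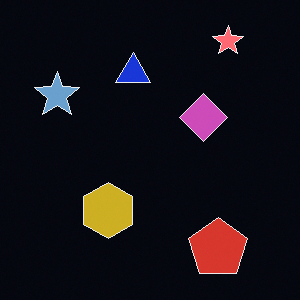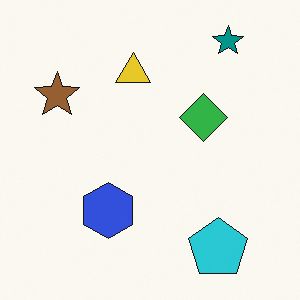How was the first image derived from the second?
This is the original image color-inverted (negative).

The light background has become dark and every shape's color is its complement — a photographic negative.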